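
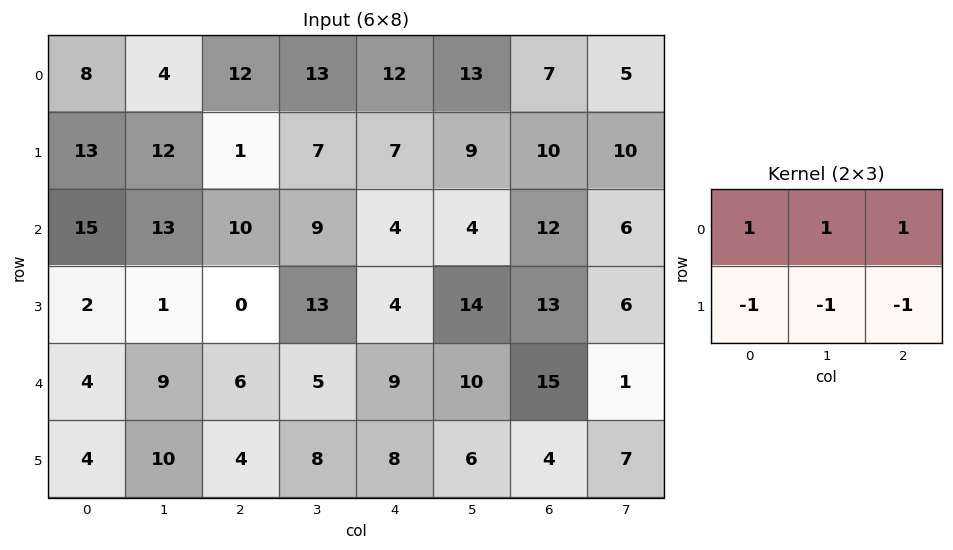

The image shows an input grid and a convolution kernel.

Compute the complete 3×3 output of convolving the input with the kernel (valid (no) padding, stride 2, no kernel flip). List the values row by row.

-2 22 6
35 6 -11
1 0 16

Output[0,0]: The receptive field on the input at this output position is [8 4 12 / 13 12 1]. Elementwise product with the kernel and sum: 8·1 + 4·1 + 12·1 + 13·-1 + 12·-1 + 1·-1.
Output[0,1]: The receptive field on the input at this output position is [12 13 12 / 1 7 7]. Elementwise product with the kernel and sum: 12·1 + 13·1 + 12·1 + 1·-1 + 7·-1 + 7·-1.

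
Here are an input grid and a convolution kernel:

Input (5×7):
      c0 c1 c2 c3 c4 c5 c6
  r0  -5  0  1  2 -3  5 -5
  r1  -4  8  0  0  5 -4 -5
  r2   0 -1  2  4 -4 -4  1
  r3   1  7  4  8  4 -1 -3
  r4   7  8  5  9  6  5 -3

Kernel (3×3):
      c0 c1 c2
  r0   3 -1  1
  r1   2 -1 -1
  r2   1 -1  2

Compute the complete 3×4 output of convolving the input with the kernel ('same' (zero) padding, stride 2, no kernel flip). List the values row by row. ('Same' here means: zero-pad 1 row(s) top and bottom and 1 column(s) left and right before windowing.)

Output[0,0]: The receptive field on the zero-padded input at this output position is [0 0 0 / 0 -5 0 / 0 -4 8]. Elementwise product with the kernel and sum: 0·3 + 0·-1 + 0·1 + 0·2 + -5·-1 + 0·-1 + 0·1 + -4·-1 + 8·2.
Output[0,1]: The receptive field on the zero-padded input at this output position is [0 0 0 / 0 1 2 / 8 0 0]. Elementwise product with the kernel and sum: 0·3 + 0·-1 + 0·1 + 0·2 + 1·-1 + 2·-1 + 8·1 + 0·-1 + 0·2.

25 5 -11 16
26 35 9 -14
-9 27 26 13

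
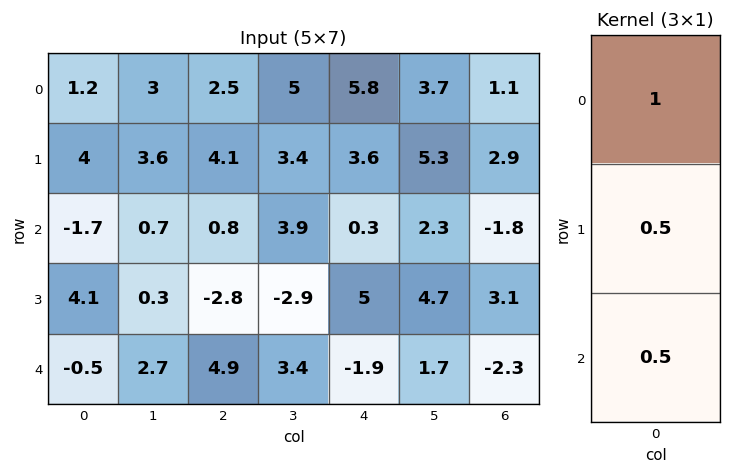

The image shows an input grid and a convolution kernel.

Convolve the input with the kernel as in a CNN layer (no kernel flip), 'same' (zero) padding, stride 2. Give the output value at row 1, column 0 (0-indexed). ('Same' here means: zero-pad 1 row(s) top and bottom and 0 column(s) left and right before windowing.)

5.2

The receptive field on the zero-padded input at this output position is [4 / -1.7 / 4.1]. Elementwise product with the kernel and sum: 4·1 + -1.7·0.5 + 4.1·0.5.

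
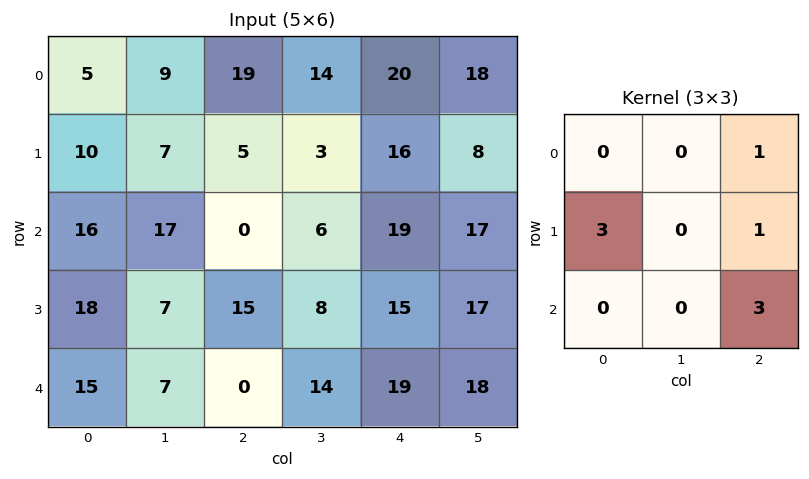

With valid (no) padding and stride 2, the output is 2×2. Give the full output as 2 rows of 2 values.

54 108
69 136

Output[0,0]: The receptive field on the input at this output position is [5 9 19 / 10 7 5 / 16 17 0]. Elementwise product with the kernel and sum: 19·1 + 10·3 + 5·1 + 0·3.
Output[0,1]: The receptive field on the input at this output position is [19 14 20 / 5 3 16 / 0 6 19]. Elementwise product with the kernel and sum: 20·1 + 5·3 + 16·1 + 19·3.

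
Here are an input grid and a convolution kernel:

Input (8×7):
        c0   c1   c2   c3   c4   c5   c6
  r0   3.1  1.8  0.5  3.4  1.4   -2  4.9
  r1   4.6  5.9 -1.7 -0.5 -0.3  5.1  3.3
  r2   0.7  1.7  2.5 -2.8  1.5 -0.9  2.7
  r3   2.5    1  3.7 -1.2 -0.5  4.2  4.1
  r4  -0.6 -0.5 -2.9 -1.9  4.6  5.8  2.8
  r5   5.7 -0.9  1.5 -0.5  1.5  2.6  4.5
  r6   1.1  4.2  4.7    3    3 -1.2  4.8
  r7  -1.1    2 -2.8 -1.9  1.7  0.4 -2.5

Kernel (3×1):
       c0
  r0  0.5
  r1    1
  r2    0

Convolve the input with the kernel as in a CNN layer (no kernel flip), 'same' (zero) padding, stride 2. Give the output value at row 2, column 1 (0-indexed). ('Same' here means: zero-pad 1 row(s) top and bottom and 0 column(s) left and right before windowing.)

The receptive field on the zero-padded input at this output position is [3.7 / -2.9 / 1.5]. Elementwise product with the kernel and sum: 3.7·0.5 + -2.9·1.

-1.05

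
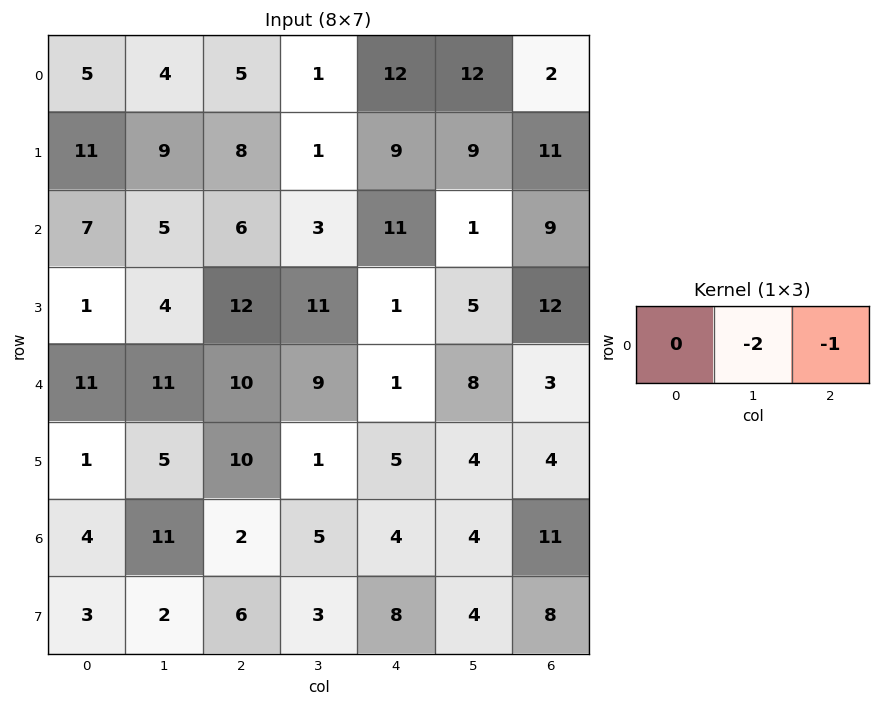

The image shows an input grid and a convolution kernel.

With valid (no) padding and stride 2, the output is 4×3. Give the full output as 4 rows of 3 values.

-13 -14 -26
-16 -17 -11
-32 -19 -19
-24 -14 -19

Output[0,0]: The receptive field on the input at this output position is [5 4 5]. Elementwise product with the kernel and sum: 4·-2 + 5·-1.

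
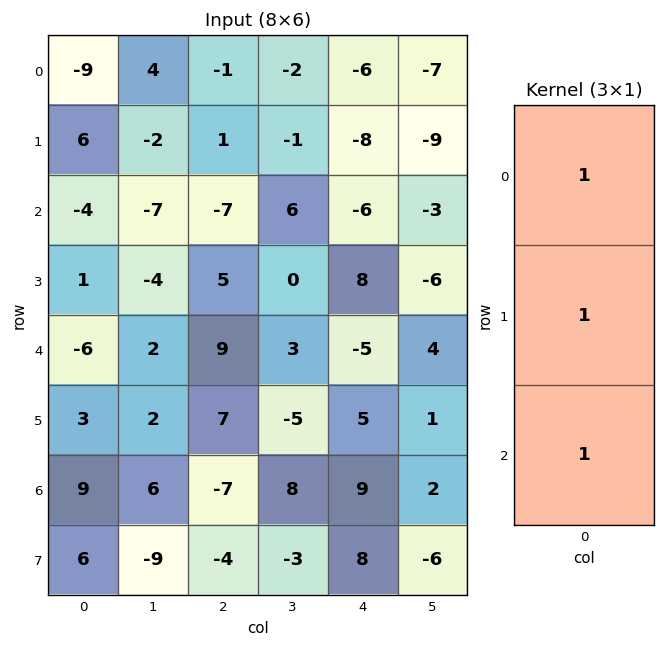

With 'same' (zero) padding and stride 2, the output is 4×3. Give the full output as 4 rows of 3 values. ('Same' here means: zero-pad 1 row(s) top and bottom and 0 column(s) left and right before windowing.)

-3 0 -14
3 -1 -6
-2 21 8
18 -4 22

Output[0,0]: The receptive field on the zero-padded input at this output position is [0 / -9 / 6]. Elementwise product with the kernel and sum: 0·1 + -9·1 + 6·1.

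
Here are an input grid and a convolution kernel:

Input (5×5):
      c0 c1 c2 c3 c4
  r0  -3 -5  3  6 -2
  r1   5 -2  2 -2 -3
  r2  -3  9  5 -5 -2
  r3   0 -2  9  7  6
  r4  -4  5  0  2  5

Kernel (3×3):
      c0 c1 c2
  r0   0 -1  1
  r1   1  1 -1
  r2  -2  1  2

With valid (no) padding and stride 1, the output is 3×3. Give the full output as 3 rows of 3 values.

34 -18 -24
21 42 2
-2 -16 25

Output[0,0]: The receptive field on the input at this output position is [-3 -5 3 / 5 -2 2 / -3 9 5]. Elementwise product with the kernel and sum: -5·-1 + 3·1 + 5·1 + -2·1 + 2·-1 + -3·-2 + 9·1 + 5·2.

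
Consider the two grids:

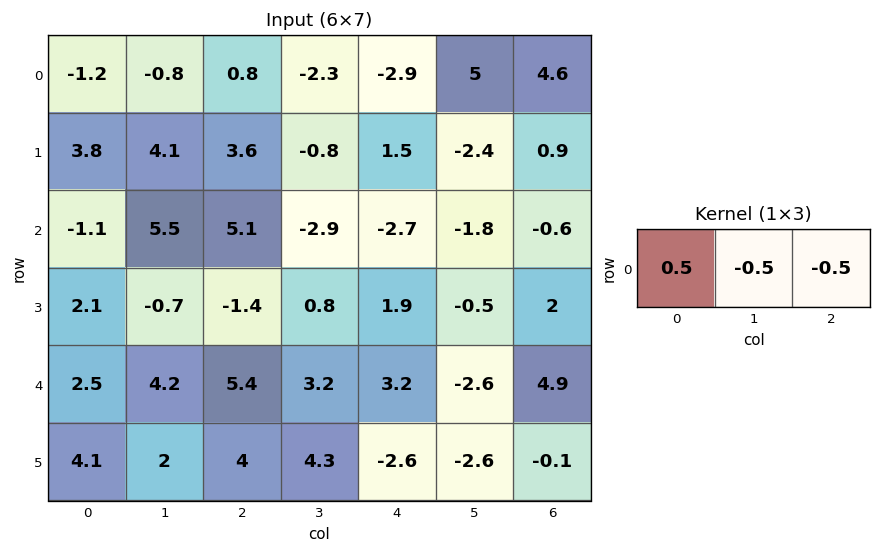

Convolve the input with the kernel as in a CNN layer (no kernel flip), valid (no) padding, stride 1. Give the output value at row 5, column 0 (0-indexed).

The receptive field on the input at this output position is [4.1 2 4]. Elementwise product with the kernel and sum: 4.1·0.5 + 2·-0.5 + 4·-0.5.

-0.95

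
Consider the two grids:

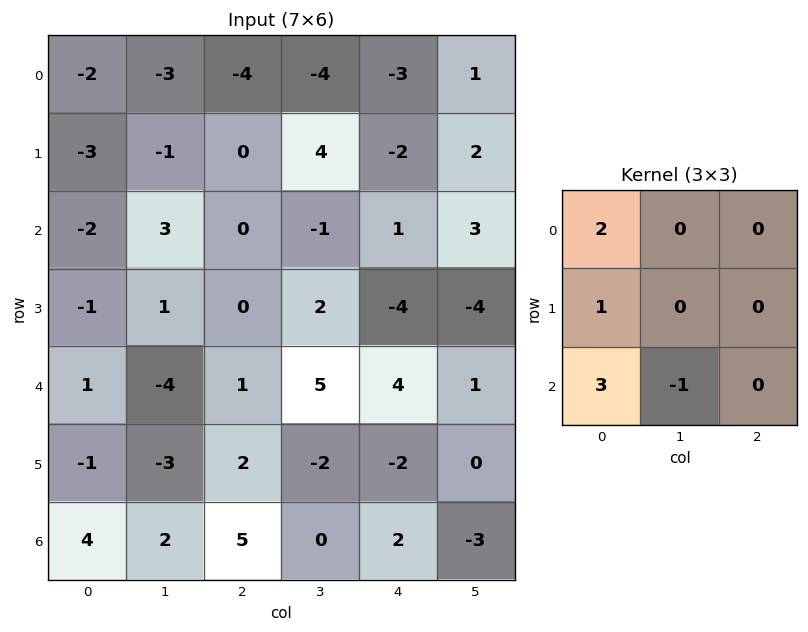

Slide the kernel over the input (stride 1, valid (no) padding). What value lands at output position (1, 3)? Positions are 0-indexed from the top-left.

The receptive field on the input at this output position is [4 -2 2 / -1 1 3 / 2 -4 -4]. Elementwise product with the kernel and sum: 4·2 + -1·1 + 2·3 + -4·-1.

17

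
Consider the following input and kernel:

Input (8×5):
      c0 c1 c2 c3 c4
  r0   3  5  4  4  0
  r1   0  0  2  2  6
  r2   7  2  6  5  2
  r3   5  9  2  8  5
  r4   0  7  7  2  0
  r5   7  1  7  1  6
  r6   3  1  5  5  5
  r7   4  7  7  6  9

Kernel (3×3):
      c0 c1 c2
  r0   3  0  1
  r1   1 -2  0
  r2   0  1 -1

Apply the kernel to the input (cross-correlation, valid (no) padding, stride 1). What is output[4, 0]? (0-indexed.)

8

The receptive field on the input at this output position is [0 7 7 / 7 1 7 / 3 1 5]. Elementwise product with the kernel and sum: 0·3 + 7·1 + 7·1 + 1·-2 + 1·1 + 5·-1.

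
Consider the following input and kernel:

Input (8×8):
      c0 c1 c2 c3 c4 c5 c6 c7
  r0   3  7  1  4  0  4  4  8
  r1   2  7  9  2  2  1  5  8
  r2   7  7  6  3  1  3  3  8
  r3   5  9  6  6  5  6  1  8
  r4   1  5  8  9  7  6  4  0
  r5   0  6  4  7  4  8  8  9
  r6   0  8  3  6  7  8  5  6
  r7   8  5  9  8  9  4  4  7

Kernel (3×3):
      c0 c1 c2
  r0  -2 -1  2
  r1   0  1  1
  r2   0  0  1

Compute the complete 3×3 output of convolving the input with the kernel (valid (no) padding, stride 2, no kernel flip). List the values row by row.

Output[0,0]: The receptive field on the input at this output position is [3 7 1 / 2 7 9 / 7 7 6]. Elementwise product with the kernel and sum: 3·-2 + 7·-1 + 1·2 + 7·1 + 9·1 + 6·1.

11 -1 13
14 5 12
22 7 9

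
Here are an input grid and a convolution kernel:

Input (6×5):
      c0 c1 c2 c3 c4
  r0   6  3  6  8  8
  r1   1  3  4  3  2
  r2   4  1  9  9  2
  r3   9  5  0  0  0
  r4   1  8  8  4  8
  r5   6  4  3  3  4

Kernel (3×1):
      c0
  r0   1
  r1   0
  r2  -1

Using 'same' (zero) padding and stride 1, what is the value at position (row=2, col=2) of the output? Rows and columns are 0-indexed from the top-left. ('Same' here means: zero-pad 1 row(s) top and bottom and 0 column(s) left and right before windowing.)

The receptive field on the zero-padded input at this output position is [4 / 9 / 0]. Elementwise product with the kernel and sum: 4·1 + 0·-1.

4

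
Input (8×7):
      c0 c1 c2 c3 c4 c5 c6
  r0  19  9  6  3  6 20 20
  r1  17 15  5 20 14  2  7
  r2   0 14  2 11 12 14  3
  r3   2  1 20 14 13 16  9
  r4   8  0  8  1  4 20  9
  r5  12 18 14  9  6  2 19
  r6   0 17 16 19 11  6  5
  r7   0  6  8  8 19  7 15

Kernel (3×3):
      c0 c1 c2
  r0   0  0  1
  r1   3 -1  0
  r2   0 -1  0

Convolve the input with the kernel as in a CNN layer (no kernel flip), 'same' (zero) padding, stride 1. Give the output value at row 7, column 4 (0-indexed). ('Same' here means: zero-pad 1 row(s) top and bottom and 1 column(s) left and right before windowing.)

The receptive field on the zero-padded input at this output position is [19 11 6 / 8 19 7 / 0 0 0]. Elementwise product with the kernel and sum: 6·1 + 8·3 + 19·-1 + 0·-1.

11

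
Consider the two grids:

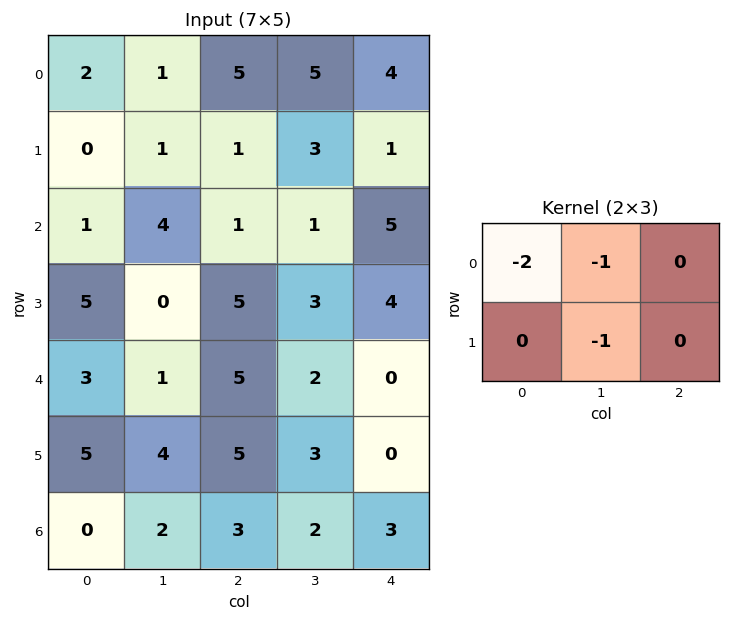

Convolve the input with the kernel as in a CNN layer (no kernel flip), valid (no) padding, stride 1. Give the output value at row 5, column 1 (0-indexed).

The receptive field on the input at this output position is [4 5 3 / 2 3 2]. Elementwise product with the kernel and sum: 4·-2 + 5·-1 + 3·-1.

-16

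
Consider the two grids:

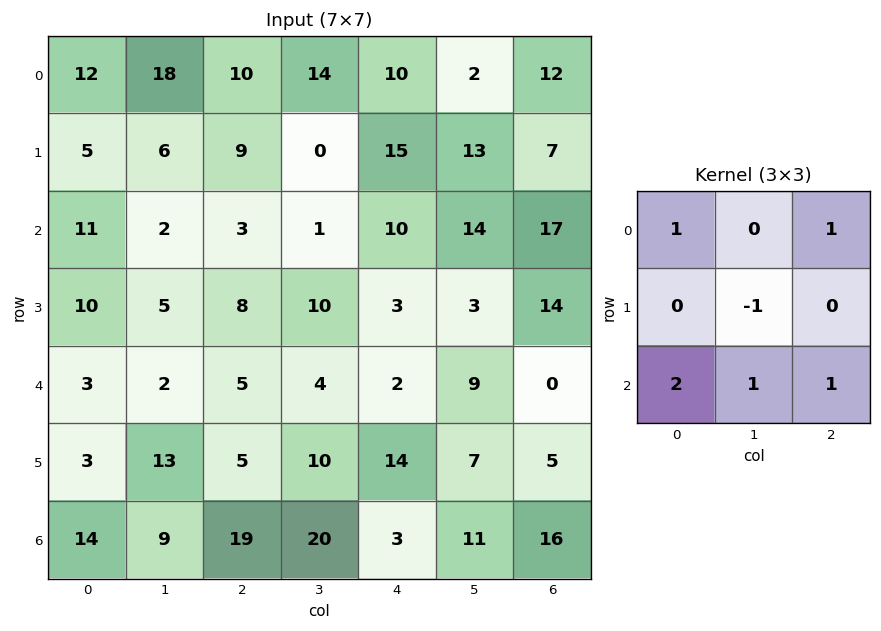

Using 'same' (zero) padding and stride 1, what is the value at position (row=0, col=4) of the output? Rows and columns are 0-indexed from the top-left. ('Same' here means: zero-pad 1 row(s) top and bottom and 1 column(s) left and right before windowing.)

18

The receptive field on the zero-padded input at this output position is [0 0 0 / 14 10 2 / 0 15 13]. Elementwise product with the kernel and sum: 0·1 + 0·1 + 10·-1 + 0·2 + 15·1 + 13·1.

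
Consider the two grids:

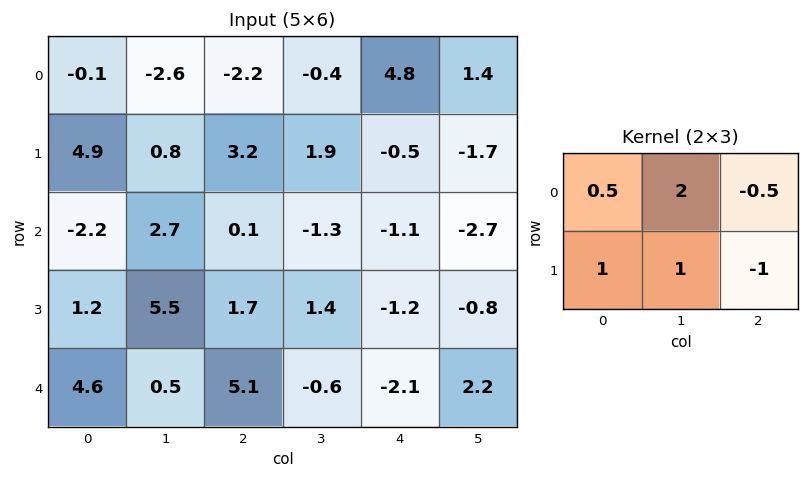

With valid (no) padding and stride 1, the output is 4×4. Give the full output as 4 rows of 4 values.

-1.65 -3.4 1.3 11.8
2.85 9.95 5.55 1.1
9.25 8 2.3 -0.5
10.75 11.65 10.85 -6.2

Output[0,0]: The receptive field on the input at this output position is [-0.1 -2.6 -2.2 / 4.9 0.8 3.2]. Elementwise product with the kernel and sum: -0.1·0.5 + -2.6·2 + -2.2·-0.5 + 4.9·1 + 0.8·1 + 3.2·-1.
Output[0,1]: The receptive field on the input at this output position is [-2.6 -2.2 -0.4 / 0.8 3.2 1.9]. Elementwise product with the kernel and sum: -2.6·0.5 + -2.2·2 + -0.4·-0.5 + 0.8·1 + 3.2·1 + 1.9·-1.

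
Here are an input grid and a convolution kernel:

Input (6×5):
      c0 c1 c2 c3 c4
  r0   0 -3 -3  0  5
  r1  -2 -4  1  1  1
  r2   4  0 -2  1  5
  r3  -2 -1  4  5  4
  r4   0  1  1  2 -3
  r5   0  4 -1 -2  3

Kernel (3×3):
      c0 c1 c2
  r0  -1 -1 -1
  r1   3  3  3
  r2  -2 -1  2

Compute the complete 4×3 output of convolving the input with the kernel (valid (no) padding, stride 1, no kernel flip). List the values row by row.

Output[0,0]: The receptive field on the input at this output position is [0 -3 -3 / -2 -4 1 / 4 0 -2]. Elementwise product with the kernel and sum: 0·-1 + -3·-1 + -3·-1 + -2·3 + -4·3 + 1·3 + 4·-2 + 0·-1 + -2·2.
Output[0,1]: The receptive field on the input at this output position is [-3 -3 0 / -4 1 1 / 0 -2 1]. Elementwise product with the kernel and sum: -3·-1 + -3·-1 + 0·-1 + -4·3 + 1·3 + 1·3 + 0·-2 + -2·-1 + 1·2.

-21 4 20
24 7 4
2 26 25
-1 -7 -3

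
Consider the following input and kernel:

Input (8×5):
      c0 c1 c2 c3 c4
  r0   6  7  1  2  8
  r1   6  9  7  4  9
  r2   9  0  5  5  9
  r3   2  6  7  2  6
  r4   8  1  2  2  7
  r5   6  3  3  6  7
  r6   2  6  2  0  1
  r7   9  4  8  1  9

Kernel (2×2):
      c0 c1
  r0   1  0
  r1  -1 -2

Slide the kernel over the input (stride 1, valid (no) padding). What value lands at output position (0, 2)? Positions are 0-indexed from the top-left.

The receptive field on the input at this output position is [1 2 / 7 4]. Elementwise product with the kernel and sum: 1·1 + 7·-1 + 4·-2.

-14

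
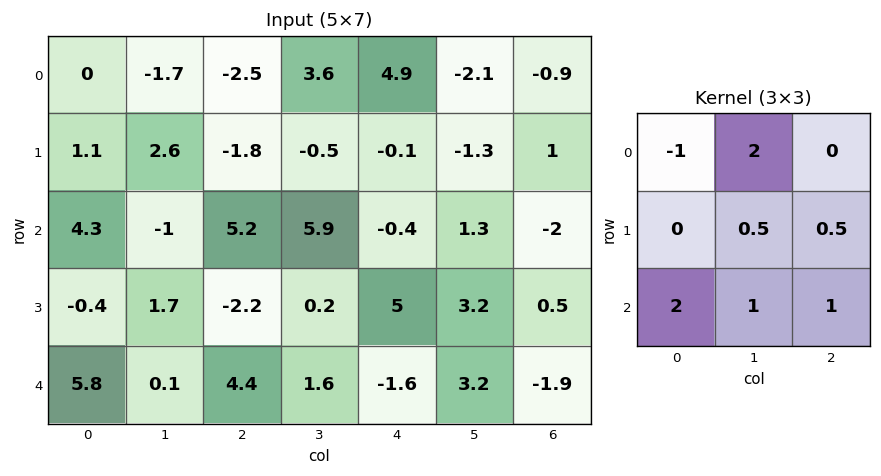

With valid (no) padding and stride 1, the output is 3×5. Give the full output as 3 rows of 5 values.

Output[0,0]: The receptive field on the input at this output position is [0 -1.7 -2.5 / 1.1 2.6 -1.8 / 4.3 -1 5.2]. Elementwise product with the kernel and sum: 0·-1 + -1.7·2 + 2.6·0.5 + -1.8·0.5 + 4.3·2 + -1·1 + 5.2·1.
Output[0,1]: The receptive field on the input at this output position is [-1.7 -2.5 3.6 / 2.6 -1.8 -0.5 / -1 5.2 5.9]. Elementwise product with the kernel and sum: -1.7·-1 + -2.5·2 + -1.8·0.5 + -0.5·0.5 + -1·2 + 5.2·1 + 5.9·1.

9.8 4.65 25.3 18.2 -10.75
4.9 0.75 4.35 9.35 10.85
9.55 16.6 18 2.2 2.95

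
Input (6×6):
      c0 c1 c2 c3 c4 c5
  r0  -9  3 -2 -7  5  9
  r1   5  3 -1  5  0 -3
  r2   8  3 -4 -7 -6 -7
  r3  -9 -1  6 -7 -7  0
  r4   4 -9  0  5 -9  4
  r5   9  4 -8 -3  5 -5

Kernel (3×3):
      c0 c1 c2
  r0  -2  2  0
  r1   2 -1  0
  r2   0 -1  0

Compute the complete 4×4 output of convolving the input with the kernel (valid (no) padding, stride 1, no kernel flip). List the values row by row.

Output[0,0]: The receptive field on the input at this output position is [-9 3 -2 / 5 3 -1 / 8 3 -4]. Elementwise product with the kernel and sum: -9·-2 + 3·2 + 5·2 + 3·-1 + 3·-1.

28 1 -10 40
10 -4 18 -11
-18 -22 8 4
29 4 -28 14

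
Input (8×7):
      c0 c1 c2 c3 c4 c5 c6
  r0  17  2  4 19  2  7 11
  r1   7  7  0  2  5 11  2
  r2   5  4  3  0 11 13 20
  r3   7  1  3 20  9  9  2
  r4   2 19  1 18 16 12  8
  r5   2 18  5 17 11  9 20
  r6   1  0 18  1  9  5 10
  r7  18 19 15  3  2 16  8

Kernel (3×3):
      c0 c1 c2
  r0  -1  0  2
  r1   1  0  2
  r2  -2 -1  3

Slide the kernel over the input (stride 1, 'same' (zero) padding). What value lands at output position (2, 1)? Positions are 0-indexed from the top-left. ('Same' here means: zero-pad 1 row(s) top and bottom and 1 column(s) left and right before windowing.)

The receptive field on the zero-padded input at this output position is [7 7 0 / 5 4 3 / 7 1 3]. Elementwise product with the kernel and sum: 7·-1 + 0·2 + 5·1 + 3·2 + 7·-2 + 1·-1 + 3·3.

-2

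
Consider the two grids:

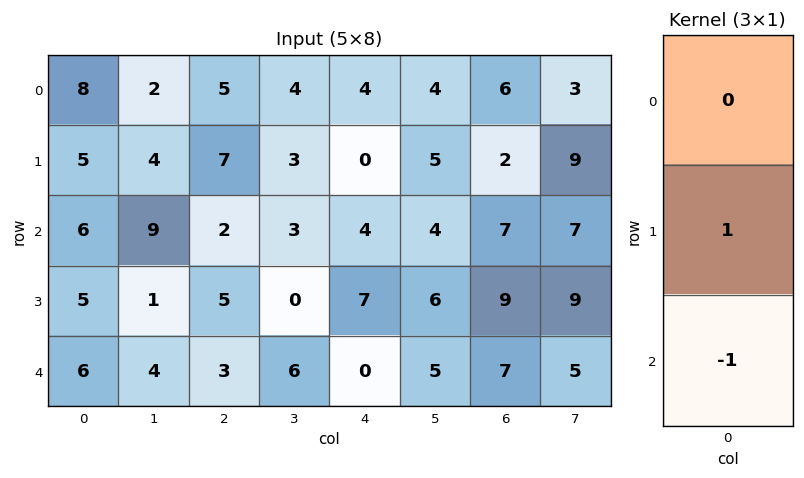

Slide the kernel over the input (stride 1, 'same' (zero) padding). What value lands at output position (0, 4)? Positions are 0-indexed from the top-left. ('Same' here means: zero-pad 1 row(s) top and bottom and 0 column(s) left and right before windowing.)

4

The receptive field on the zero-padded input at this output position is [0 / 4 / 0]. Elementwise product with the kernel and sum: 4·1 + 0·-1.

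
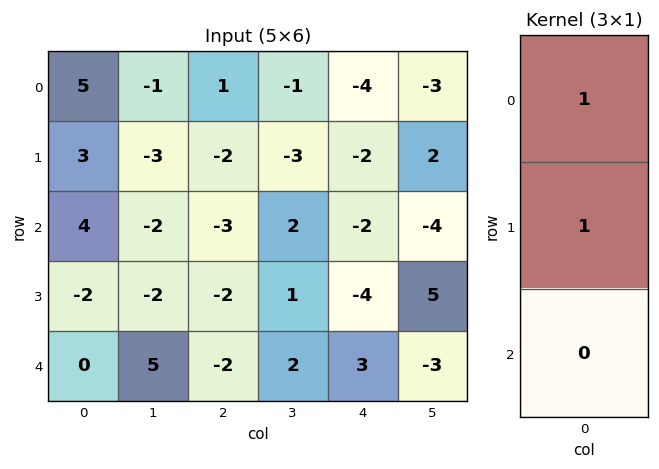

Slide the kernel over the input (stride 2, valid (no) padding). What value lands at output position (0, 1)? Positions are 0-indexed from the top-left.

The receptive field on the input at this output position is [1 / -2 / -3]. Elementwise product with the kernel and sum: 1·1 + -2·1.

-1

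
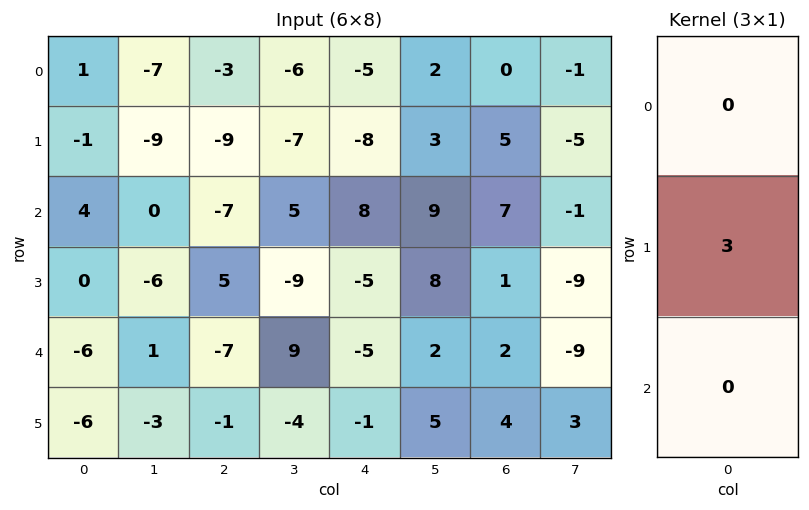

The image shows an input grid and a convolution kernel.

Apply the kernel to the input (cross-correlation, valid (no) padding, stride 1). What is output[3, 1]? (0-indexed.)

The receptive field on the input at this output position is [-6 / 1 / -3]. Elementwise product with the kernel and sum: 1·3.

3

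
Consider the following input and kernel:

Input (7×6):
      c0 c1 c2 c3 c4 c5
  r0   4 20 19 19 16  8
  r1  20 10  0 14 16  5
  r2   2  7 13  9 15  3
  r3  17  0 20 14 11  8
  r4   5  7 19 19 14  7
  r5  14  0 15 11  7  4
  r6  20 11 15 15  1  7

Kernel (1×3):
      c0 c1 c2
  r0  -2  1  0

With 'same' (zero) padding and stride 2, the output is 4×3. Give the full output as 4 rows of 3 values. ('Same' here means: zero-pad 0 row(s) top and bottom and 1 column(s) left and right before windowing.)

Output[0,0]: The receptive field on the zero-padded input at this output position is [0 4 20]. Elementwise product with the kernel and sum: 0·-2 + 4·1.

4 -21 -22
2 -1 -3
5 5 -24
20 -7 -29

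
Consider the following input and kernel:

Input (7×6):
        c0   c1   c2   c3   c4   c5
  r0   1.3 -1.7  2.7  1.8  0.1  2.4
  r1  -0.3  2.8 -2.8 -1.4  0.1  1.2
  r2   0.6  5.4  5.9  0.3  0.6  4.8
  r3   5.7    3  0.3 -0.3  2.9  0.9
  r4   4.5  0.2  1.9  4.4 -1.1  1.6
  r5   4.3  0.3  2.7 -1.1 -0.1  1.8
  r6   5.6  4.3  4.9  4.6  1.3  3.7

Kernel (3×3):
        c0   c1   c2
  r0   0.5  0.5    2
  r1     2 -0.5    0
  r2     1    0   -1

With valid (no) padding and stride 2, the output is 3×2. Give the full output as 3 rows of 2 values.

-2.1 2.85
27.3 8.05
15.3 10.5

Output[0,0]: The receptive field on the input at this output position is [1.3 -1.7 2.7 / -0.3 2.8 -2.8 / 0.6 5.4 5.9]. Elementwise product with the kernel and sum: 1.3·0.5 + -1.7·0.5 + 2.7·2 + -0.3·2 + 2.8·-0.5 + 0.6·1 + 5.9·-1.
Output[0,1]: The receptive field on the input at this output position is [2.7 1.8 0.1 / -2.8 -1.4 0.1 / 5.9 0.3 0.6]. Elementwise product with the kernel and sum: 2.7·0.5 + 1.8·0.5 + 0.1·2 + -2.8·2 + -1.4·-0.5 + 5.9·1 + 0.6·-1.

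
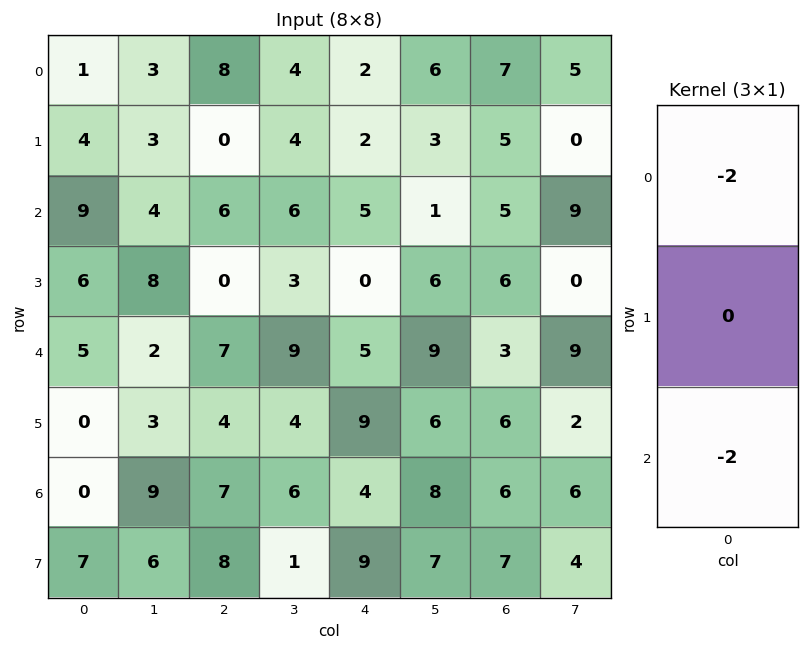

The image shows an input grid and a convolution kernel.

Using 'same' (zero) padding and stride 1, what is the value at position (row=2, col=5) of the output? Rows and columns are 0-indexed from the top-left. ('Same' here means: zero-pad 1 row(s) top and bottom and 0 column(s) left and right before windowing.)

-18

The receptive field on the zero-padded input at this output position is [3 / 1 / 6]. Elementwise product with the kernel and sum: 3·-2 + 6·-2.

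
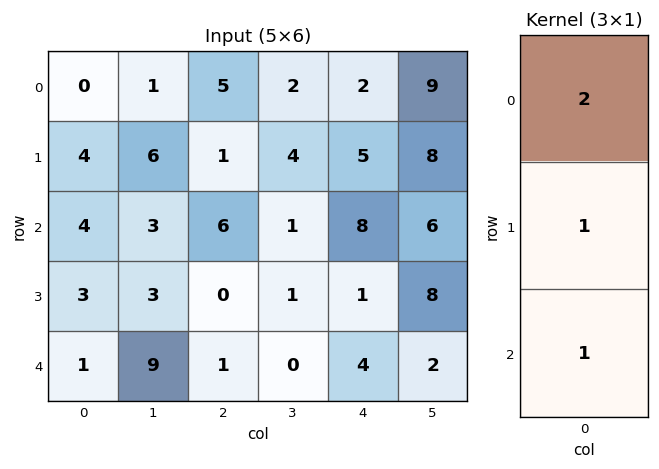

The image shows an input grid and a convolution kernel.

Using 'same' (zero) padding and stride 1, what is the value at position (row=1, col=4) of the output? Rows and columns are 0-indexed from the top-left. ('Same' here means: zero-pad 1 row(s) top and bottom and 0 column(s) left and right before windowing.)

17

The receptive field on the zero-padded input at this output position is [2 / 5 / 8]. Elementwise product with the kernel and sum: 2·2 + 5·1 + 8·1.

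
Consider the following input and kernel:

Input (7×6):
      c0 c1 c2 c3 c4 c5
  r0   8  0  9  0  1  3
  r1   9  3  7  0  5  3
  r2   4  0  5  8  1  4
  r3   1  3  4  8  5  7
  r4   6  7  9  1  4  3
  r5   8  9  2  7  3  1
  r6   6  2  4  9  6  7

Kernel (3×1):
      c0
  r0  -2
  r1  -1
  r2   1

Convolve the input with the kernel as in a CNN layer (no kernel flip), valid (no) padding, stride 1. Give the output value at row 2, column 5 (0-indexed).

The receptive field on the input at this output position is [4 / 7 / 3]. Elementwise product with the kernel and sum: 4·-2 + 7·-1 + 3·1.

-12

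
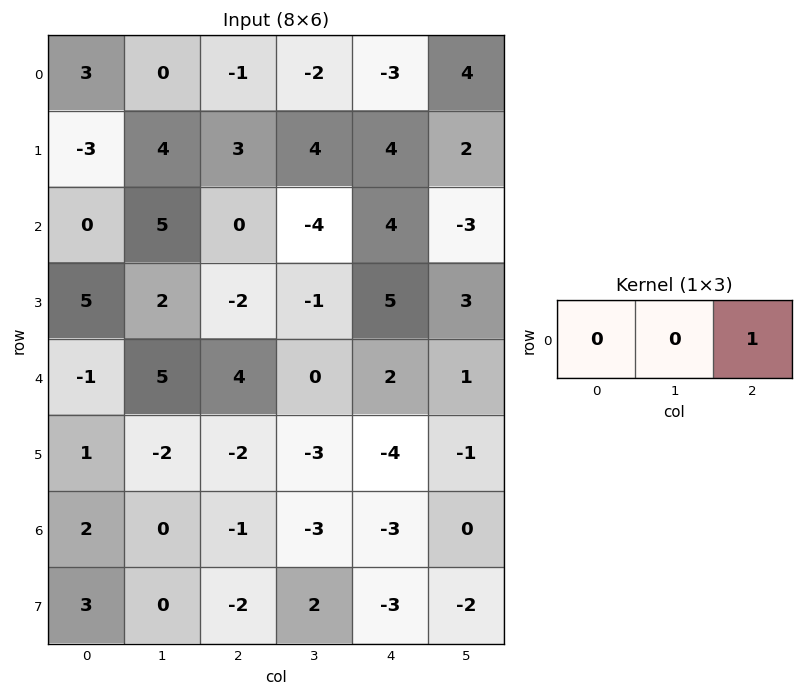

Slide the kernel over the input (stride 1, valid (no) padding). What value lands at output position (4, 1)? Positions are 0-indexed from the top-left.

The receptive field on the input at this output position is [5 4 0]. Elementwise product with the kernel and sum: 0·1.

0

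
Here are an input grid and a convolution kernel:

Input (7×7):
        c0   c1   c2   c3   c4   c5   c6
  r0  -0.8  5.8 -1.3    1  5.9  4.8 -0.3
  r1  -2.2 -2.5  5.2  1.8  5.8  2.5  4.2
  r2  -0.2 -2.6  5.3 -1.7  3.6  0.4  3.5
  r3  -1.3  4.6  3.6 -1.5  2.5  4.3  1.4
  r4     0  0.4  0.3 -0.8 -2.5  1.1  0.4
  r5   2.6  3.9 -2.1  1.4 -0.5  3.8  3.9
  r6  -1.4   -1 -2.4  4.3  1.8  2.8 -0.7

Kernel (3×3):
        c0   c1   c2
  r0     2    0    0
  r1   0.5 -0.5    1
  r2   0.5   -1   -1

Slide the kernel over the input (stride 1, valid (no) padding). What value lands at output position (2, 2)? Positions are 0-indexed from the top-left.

19.1

The receptive field on the input at this output position is [5.3 -1.7 3.6 / 3.6 -1.5 2.5 / 0.3 -0.8 -2.5]. Elementwise product with the kernel and sum: 5.3·2 + 3.6·0.5 + -1.5·-0.5 + 2.5·1 + 0.3·0.5 + -0.8·-1 + -2.5·-1.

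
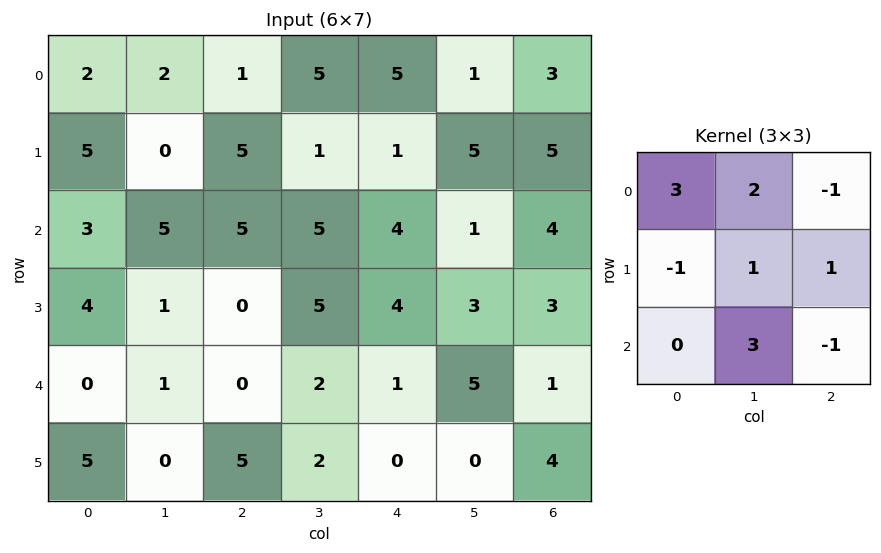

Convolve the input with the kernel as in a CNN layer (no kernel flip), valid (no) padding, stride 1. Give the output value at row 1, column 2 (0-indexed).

31

The receptive field on the input at this output position is [5 1 1 / 5 5 4 / 0 5 4]. Elementwise product with the kernel and sum: 5·3 + 1·2 + 1·-1 + 5·-1 + 5·1 + 4·1 + 5·3 + 4·-1.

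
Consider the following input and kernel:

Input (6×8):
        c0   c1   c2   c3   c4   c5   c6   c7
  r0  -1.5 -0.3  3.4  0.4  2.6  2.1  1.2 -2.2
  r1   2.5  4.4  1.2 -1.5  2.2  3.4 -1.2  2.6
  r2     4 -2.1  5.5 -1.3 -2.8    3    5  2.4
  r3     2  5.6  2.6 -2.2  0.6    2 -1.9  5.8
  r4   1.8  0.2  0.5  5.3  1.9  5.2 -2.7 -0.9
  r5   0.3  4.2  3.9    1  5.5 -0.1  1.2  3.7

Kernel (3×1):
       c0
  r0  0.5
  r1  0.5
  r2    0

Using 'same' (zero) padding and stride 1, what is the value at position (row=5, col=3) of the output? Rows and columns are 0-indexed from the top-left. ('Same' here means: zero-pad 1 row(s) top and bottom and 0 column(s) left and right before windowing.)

The receptive field on the zero-padded input at this output position is [5.3 / 1 / 0]. Elementwise product with the kernel and sum: 5.3·0.5 + 1·0.5.

3.15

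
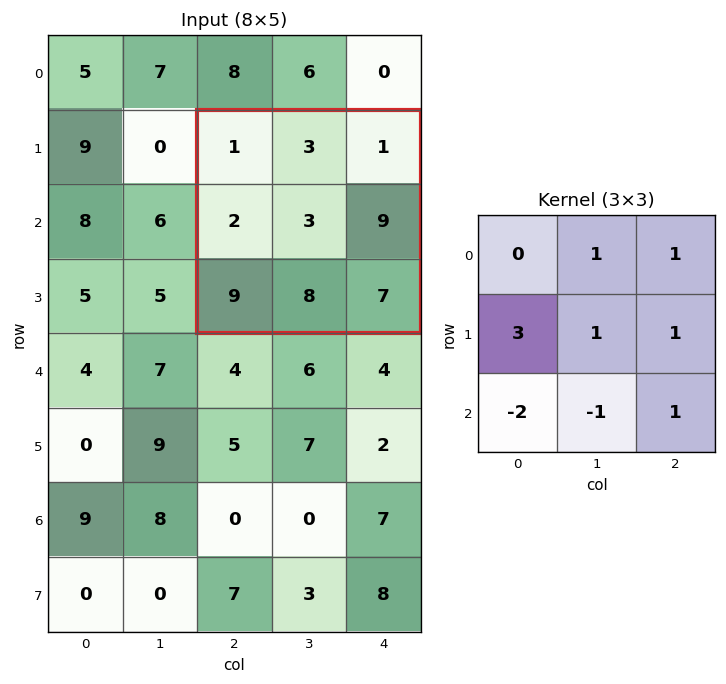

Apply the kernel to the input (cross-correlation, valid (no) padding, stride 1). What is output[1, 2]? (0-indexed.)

The receptive field on the input at this output position is [1 3 1 / 2 3 9 / 9 8 7]. Elementwise product with the kernel and sum: 3·1 + 1·1 + 2·3 + 3·1 + 9·1 + 9·-2 + 8·-1 + 7·1.

3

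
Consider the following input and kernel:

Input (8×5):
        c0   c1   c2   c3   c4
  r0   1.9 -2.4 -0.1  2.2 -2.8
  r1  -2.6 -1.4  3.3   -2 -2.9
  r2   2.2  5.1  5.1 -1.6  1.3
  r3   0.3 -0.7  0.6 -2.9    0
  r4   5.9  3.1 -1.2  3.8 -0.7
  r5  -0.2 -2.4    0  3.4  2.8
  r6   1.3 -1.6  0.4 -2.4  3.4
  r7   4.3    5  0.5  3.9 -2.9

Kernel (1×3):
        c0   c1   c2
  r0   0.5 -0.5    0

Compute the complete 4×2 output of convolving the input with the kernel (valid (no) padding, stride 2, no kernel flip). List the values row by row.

Output[0,0]: The receptive field on the input at this output position is [1.9 -2.4 -0.1]. Elementwise product with the kernel and sum: 1.9·0.5 + -2.4·-0.5.
Output[0,1]: The receptive field on the input at this output position is [-0.1 2.2 -2.8]. Elementwise product with the kernel and sum: -0.1·0.5 + 2.2·-0.5.

2.15 -1.15
-1.45 3.35
1.4 -2.5
1.45 1.4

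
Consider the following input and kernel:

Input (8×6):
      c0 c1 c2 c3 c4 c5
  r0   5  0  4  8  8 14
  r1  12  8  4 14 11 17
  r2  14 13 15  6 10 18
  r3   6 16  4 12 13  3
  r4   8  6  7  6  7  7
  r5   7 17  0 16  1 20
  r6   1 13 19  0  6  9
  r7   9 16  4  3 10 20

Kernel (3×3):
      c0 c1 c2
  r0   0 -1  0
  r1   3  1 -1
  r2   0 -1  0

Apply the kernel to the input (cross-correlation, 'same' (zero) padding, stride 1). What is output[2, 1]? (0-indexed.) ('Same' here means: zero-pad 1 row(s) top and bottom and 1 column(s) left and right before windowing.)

16

The receptive field on the zero-padded input at this output position is [12 8 4 / 14 13 15 / 6 16 4]. Elementwise product with the kernel and sum: 8·-1 + 14·3 + 13·1 + 15·-1 + 16·-1.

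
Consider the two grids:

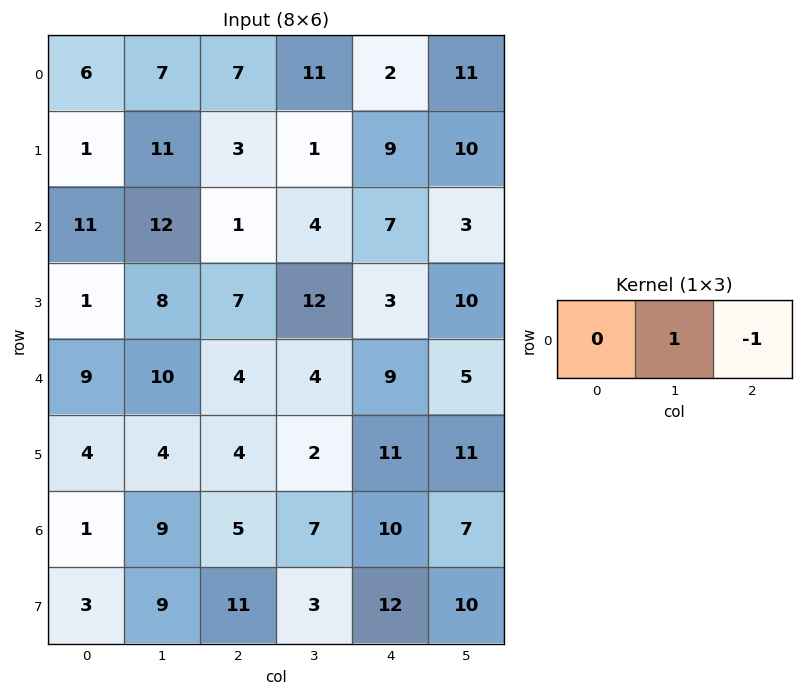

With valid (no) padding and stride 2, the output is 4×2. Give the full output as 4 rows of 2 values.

0 9
11 -3
6 -5
4 -3

Output[0,0]: The receptive field on the input at this output position is [6 7 7]. Elementwise product with the kernel and sum: 7·1 + 7·-1.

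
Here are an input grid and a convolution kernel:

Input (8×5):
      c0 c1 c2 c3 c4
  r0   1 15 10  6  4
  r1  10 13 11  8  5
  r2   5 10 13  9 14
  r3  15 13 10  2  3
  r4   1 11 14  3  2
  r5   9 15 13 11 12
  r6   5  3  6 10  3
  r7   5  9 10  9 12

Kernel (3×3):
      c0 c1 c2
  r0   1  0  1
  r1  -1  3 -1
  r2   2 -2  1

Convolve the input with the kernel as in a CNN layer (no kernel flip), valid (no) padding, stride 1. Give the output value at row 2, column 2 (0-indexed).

The receptive field on the input at this output position is [13 9 14 / 10 2 3 / 14 3 2]. Elementwise product with the kernel and sum: 13·1 + 14·1 + 10·-1 + 2·3 + 3·-1 + 14·2 + 3·-2 + 2·1.

44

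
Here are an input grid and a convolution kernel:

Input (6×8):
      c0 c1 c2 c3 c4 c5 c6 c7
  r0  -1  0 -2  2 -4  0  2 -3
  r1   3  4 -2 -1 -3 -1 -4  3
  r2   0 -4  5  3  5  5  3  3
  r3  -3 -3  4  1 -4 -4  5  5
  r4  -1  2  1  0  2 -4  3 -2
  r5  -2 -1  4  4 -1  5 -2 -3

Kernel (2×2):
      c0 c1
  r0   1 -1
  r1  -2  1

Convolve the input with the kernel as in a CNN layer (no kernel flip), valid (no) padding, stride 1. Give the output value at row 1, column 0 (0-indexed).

-5

The receptive field on the input at this output position is [3 4 / 0 -4]. Elementwise product with the kernel and sum: 3·1 + 4·-1 + 0·-2 + -4·1.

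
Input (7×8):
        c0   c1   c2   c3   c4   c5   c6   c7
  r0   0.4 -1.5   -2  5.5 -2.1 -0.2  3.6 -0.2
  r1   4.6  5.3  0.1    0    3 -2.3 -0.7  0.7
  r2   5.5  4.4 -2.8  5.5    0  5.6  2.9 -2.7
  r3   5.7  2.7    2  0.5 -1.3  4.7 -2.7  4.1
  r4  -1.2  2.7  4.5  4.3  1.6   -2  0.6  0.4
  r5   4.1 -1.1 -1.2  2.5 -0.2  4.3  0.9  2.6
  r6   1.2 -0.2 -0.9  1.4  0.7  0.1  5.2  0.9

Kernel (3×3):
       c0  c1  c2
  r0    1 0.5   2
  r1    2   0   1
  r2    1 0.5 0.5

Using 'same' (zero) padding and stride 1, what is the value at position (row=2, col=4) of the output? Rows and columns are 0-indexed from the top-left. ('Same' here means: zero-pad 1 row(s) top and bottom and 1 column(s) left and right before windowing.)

The receptive field on the zero-padded input at this output position is [0 3 -2.3 / 5.5 0 5.6 / 0.5 -1.3 4.7]. Elementwise product with the kernel and sum: 0·1 + 3·0.5 + -2.3·2 + 5.5·2 + 5.6·1 + 0.5·1 + -1.3·0.5 + 4.7·0.5.

15.7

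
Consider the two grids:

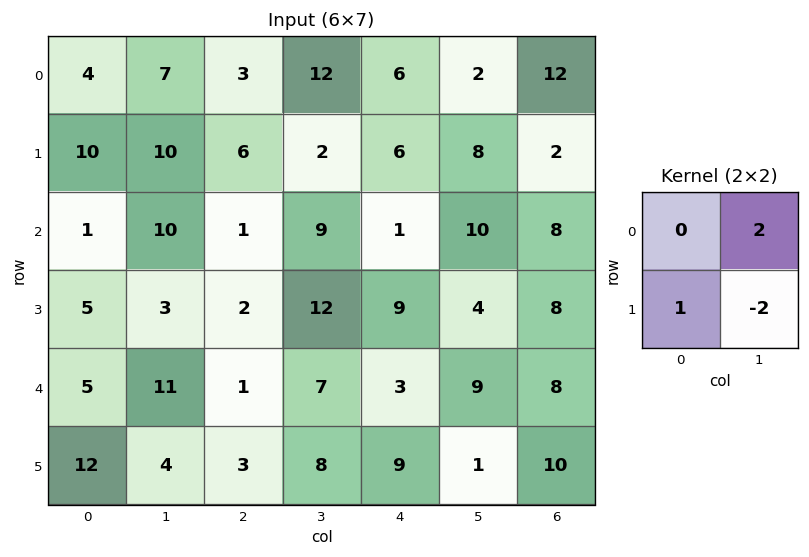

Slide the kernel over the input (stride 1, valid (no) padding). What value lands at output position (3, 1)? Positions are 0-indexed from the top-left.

The receptive field on the input at this output position is [3 2 / 11 1]. Elementwise product with the kernel and sum: 2·2 + 11·1 + 1·-2.

13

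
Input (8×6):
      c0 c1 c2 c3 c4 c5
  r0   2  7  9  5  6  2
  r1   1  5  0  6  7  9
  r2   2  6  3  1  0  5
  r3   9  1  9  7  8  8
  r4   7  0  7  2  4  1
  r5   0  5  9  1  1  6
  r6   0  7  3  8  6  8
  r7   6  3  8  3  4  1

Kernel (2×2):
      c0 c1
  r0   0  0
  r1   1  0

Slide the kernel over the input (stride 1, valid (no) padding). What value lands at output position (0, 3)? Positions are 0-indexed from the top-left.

6

The receptive field on the input at this output position is [5 6 / 6 7]. Elementwise product with the kernel and sum: 6·1.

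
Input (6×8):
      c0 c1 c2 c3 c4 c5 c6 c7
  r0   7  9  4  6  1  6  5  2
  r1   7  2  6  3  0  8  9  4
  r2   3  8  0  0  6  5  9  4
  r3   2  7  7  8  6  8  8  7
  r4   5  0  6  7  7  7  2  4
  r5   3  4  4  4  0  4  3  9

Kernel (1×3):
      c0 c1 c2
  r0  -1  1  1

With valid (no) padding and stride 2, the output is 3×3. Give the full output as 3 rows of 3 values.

6 3 10
5 6 8
1 8 2

Output[0,0]: The receptive field on the input at this output position is [7 9 4]. Elementwise product with the kernel and sum: 7·-1 + 9·1 + 4·1.
Output[0,1]: The receptive field on the input at this output position is [4 6 1]. Elementwise product with the kernel and sum: 4·-1 + 6·1 + 1·1.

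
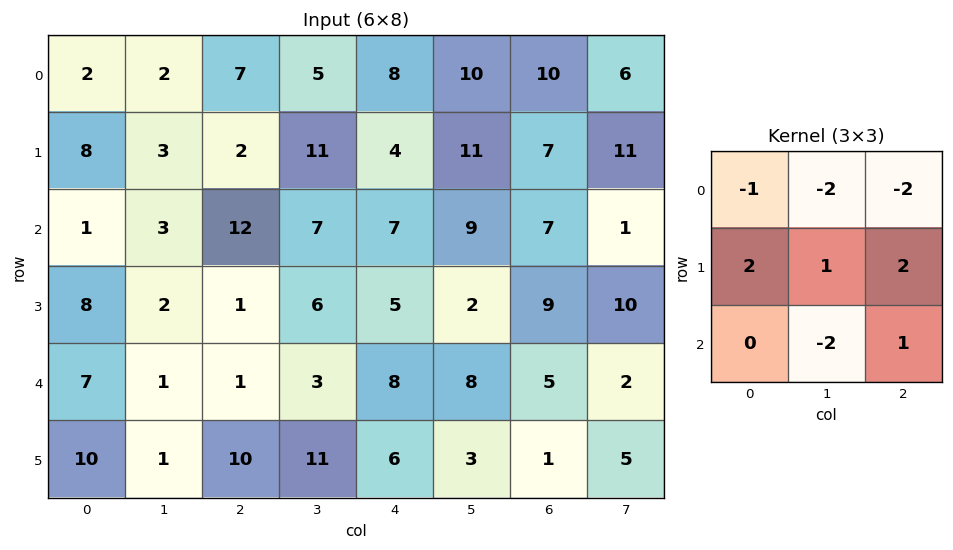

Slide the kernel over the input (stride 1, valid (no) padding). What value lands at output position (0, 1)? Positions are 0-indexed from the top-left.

The receptive field on the input at this output position is [2 7 5 / 3 2 11 / 3 12 7]. Elementwise product with the kernel and sum: 2·-1 + 7·-2 + 5·-2 + 3·2 + 2·1 + 11·2 + 12·-2 + 7·1.

-13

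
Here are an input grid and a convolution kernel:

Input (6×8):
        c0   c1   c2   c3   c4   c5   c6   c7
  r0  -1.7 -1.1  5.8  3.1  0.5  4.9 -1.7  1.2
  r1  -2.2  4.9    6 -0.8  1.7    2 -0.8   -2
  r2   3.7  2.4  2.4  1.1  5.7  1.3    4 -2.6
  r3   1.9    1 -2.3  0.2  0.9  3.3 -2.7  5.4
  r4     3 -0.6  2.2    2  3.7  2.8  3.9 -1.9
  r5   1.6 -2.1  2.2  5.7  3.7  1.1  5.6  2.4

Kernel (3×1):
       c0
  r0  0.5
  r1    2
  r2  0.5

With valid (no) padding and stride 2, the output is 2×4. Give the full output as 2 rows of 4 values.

Output[0,0]: The receptive field on the input at this output position is [-1.7 / -2.2 / 3.7]. Elementwise product with the kernel and sum: -1.7·0.5 + -2.2·2 + 3.7·0.5.
Output[0,1]: The receptive field on the input at this output position is [5.8 / 6 / 2.4]. Elementwise product with the kernel and sum: 5.8·0.5 + 6·2 + 2.4·0.5.

-3.4 16.1 6.5 -0.45
7.15 -2.3 6.5 -1.45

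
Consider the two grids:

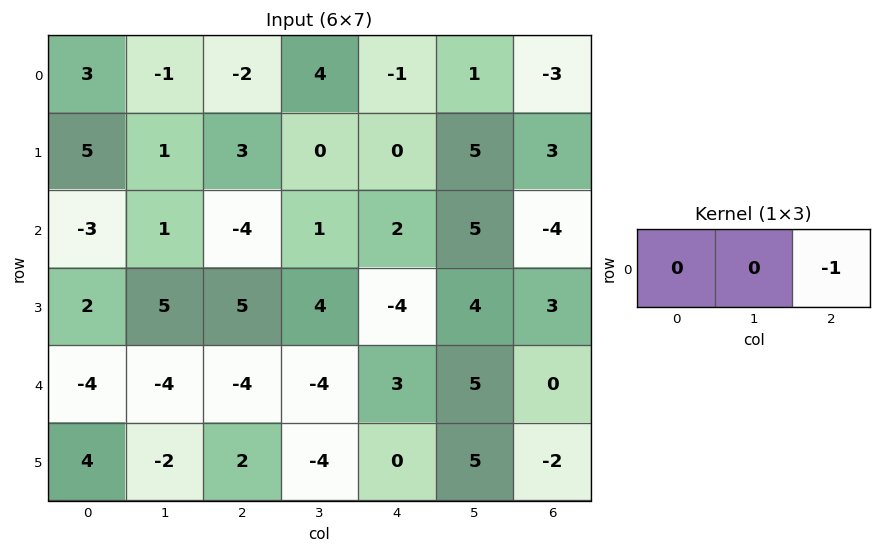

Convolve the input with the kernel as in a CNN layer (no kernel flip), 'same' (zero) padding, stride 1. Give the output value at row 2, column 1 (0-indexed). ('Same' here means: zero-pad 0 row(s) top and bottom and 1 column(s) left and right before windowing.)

4

The receptive field on the zero-padded input at this output position is [-3 1 -4]. Elementwise product with the kernel and sum: -4·-1.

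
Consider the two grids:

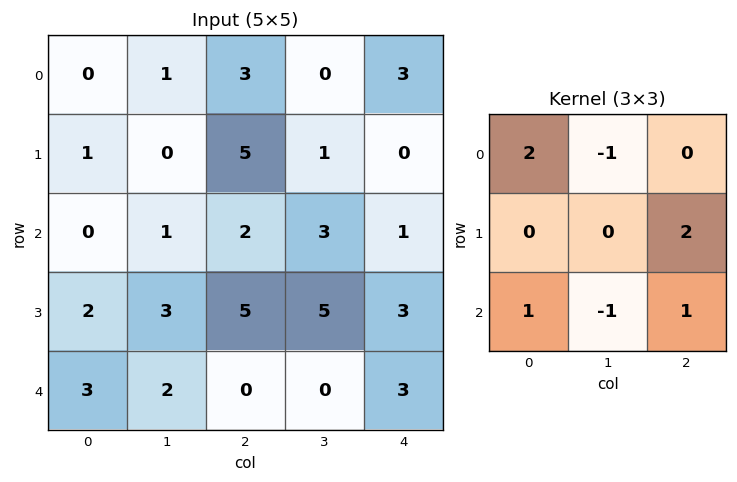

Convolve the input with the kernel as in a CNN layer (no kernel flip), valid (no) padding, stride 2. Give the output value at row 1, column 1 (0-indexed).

10

The receptive field on the input at this output position is [2 3 1 / 5 5 3 / 0 0 3]. Elementwise product with the kernel and sum: 2·2 + 3·-1 + 3·2 + 0·1 + 0·-1 + 3·1.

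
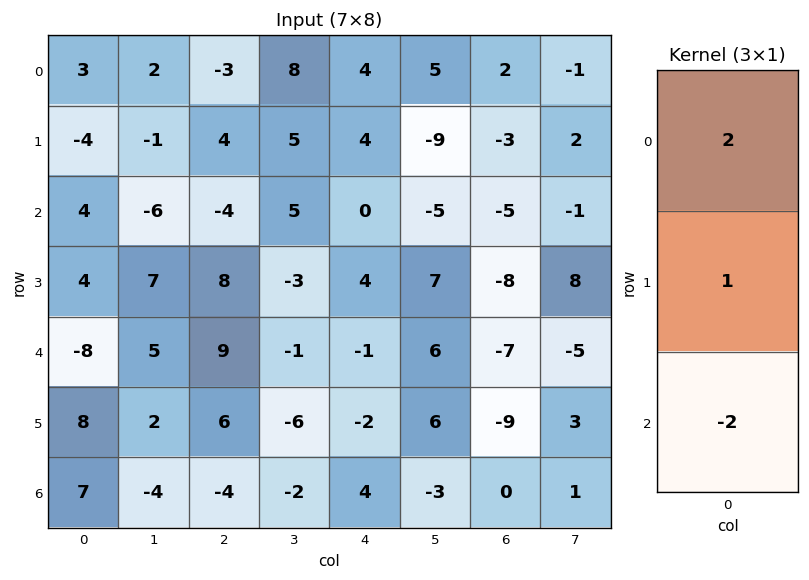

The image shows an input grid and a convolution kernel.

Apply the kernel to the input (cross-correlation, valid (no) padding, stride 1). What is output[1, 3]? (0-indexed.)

21

The receptive field on the input at this output position is [5 / 5 / -3]. Elementwise product with the kernel and sum: 5·2 + 5·1 + -3·-2.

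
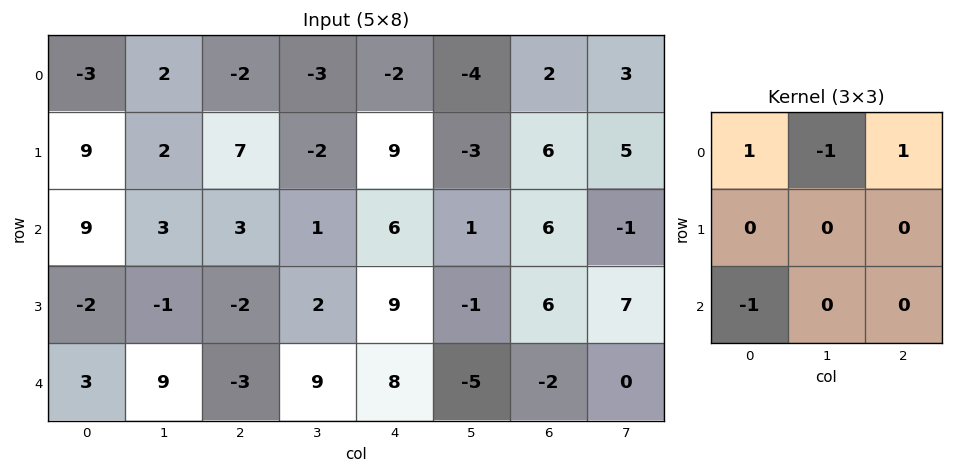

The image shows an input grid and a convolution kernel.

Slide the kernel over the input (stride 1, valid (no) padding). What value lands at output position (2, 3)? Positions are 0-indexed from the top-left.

-13

The receptive field on the input at this output position is [1 6 1 / 2 9 -1 / 9 8 -5]. Elementwise product with the kernel and sum: 1·1 + 6·-1 + 1·1 + 9·-1.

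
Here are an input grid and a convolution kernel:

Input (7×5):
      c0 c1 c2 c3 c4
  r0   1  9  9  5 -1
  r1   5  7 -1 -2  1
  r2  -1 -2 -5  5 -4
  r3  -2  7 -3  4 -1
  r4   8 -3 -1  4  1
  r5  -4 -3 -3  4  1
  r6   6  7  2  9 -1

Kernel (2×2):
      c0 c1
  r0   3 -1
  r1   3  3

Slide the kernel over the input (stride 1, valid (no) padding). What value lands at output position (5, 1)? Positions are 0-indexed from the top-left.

The receptive field on the input at this output position is [-3 -3 / 7 2]. Elementwise product with the kernel and sum: -3·3 + -3·-1 + 7·3 + 2·3.

21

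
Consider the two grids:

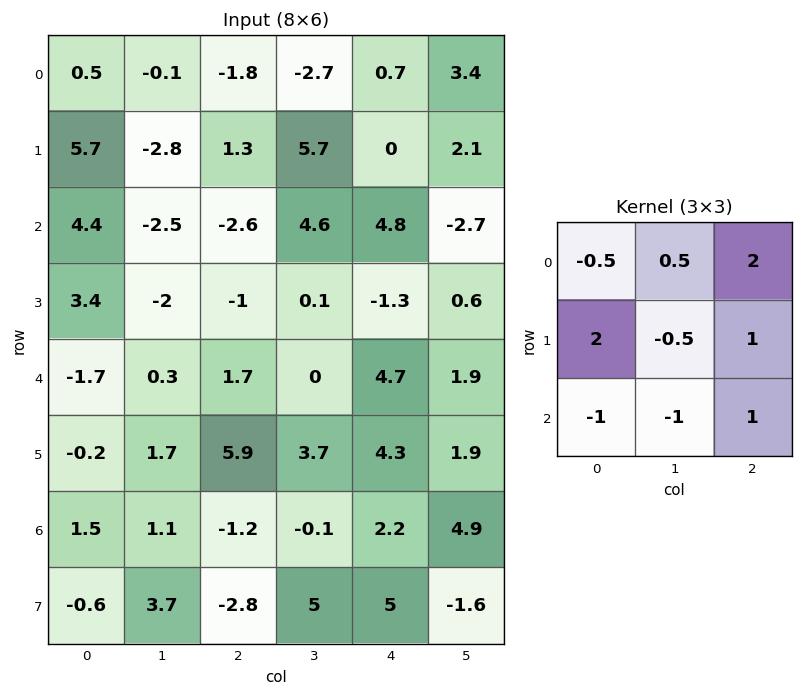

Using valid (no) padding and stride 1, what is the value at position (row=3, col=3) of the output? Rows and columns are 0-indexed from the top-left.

The receptive field on the input at this output position is [0.1 -1.3 0.6 / 0 4.7 1.9 / 3.7 4.3 1.9]. Elementwise product with the kernel and sum: 0.1·-0.5 + -1.3·0.5 + 0.6·2 + 0·2 + 4.7·-0.5 + 1.9·1 + 3.7·-1 + 4.3·-1 + 1.9·1.

-6.05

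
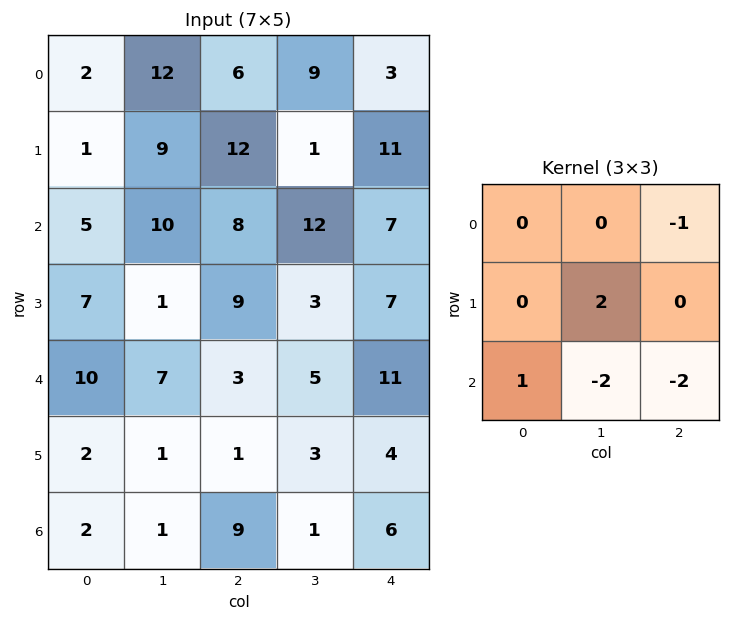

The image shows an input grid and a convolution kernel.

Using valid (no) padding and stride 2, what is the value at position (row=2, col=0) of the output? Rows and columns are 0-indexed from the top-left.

-19

The receptive field on the input at this output position is [10 7 3 / 2 1 1 / 2 1 9]. Elementwise product with the kernel and sum: 3·-1 + 1·2 + 2·1 + 1·-2 + 9·-2.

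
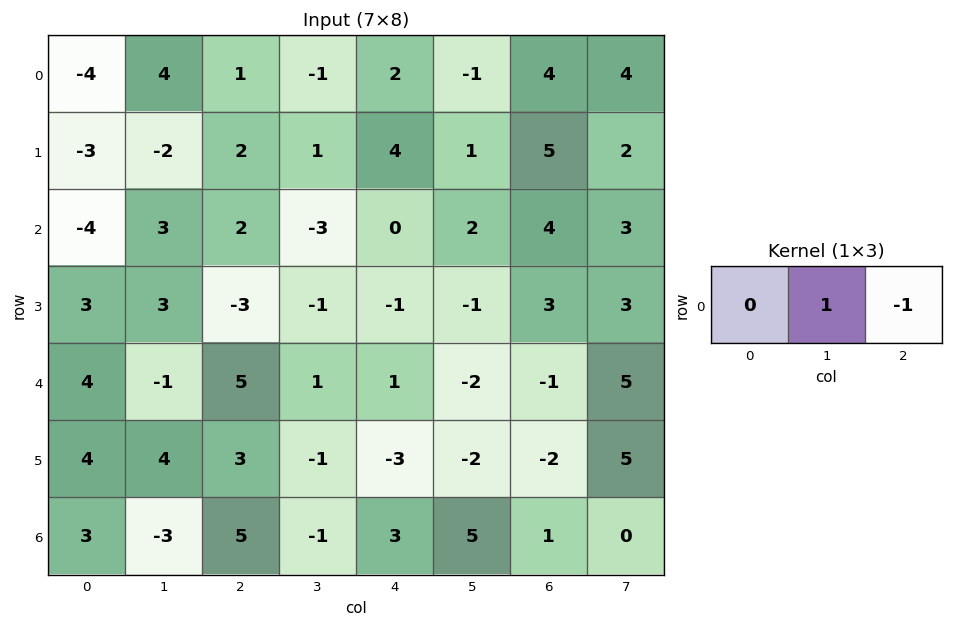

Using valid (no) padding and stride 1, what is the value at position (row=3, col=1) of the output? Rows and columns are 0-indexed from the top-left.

-2

The receptive field on the input at this output position is [3 -3 -1]. Elementwise product with the kernel and sum: -3·1 + -1·-1.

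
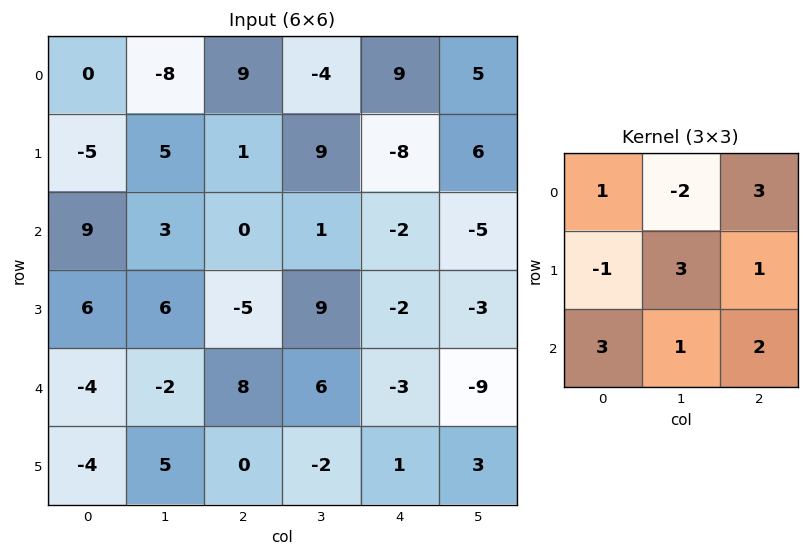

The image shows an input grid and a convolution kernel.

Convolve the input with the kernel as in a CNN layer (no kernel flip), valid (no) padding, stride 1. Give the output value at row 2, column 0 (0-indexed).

The receptive field on the input at this output position is [9 3 0 / 6 6 -5 / -4 -2 8]. Elementwise product with the kernel and sum: 9·1 + 3·-2 + 0·3 + 6·-1 + 6·3 + -5·1 + -4·3 + -2·1 + 8·2.

12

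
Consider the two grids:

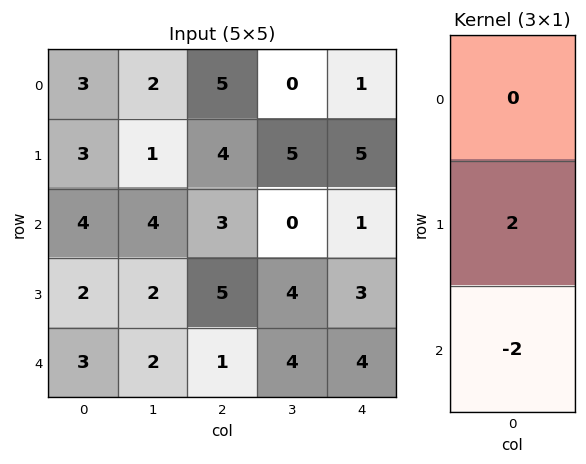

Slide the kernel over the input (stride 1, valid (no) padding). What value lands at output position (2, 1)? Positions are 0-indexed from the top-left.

0

The receptive field on the input at this output position is [4 / 2 / 2]. Elementwise product with the kernel and sum: 2·2 + 2·-2.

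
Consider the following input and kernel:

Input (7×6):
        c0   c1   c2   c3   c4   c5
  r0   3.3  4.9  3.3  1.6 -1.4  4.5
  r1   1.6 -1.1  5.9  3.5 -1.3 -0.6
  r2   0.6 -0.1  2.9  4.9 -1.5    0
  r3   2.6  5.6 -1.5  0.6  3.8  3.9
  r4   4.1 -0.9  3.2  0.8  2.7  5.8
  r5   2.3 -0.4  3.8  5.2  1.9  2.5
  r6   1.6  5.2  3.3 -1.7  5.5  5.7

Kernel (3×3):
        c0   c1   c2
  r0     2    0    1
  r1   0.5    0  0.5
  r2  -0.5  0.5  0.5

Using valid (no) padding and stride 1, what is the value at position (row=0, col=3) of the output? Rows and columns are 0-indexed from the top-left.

5.95

The receptive field on the input at this output position is [1.6 -1.4 4.5 / 3.5 -1.3 -0.6 / 4.9 -1.5 0]. Elementwise product with the kernel and sum: 1.6·2 + 4.5·1 + 3.5·0.5 + -0.6·0.5 + 4.9·-0.5 + -1.5·0.5 + 0·0.5.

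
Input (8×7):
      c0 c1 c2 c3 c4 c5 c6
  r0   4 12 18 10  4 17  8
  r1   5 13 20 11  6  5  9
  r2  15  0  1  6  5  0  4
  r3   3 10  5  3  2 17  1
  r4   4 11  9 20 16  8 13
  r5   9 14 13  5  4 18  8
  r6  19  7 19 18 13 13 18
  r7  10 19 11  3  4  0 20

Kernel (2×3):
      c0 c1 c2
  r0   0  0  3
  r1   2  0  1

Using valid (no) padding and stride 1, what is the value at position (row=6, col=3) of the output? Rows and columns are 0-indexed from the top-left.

45

The receptive field on the input at this output position is [18 13 13 / 3 4 0]. Elementwise product with the kernel and sum: 13·3 + 3·2 + 0·1.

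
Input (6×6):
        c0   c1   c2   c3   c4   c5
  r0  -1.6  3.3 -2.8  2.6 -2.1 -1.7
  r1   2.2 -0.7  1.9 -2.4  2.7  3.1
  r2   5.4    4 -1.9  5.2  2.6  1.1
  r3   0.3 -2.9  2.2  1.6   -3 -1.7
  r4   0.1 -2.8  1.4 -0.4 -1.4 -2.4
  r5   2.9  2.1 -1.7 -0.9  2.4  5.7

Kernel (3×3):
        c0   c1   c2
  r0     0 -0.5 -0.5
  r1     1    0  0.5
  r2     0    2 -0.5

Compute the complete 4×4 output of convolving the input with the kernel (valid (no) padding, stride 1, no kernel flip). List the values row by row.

Output[0,0]: The receptive field on the input at this output position is [-1.6 3.3 -2.8 / 2.2 -0.7 1.9 / 5.4 4 -1.9]. Elementwise product with the kernel and sum: 3.3·-0.5 + -2.8·-0.5 + 2.2·1 + 1.9·0.5 + 4·2 + -1.9·-0.5.

11.85 -8.2 12.1 5.7
-3.05 10.45 3.95 -2.3
-5.95 -0.75 -3.3 -2.7
6.2 -7.85 -1.6 2.7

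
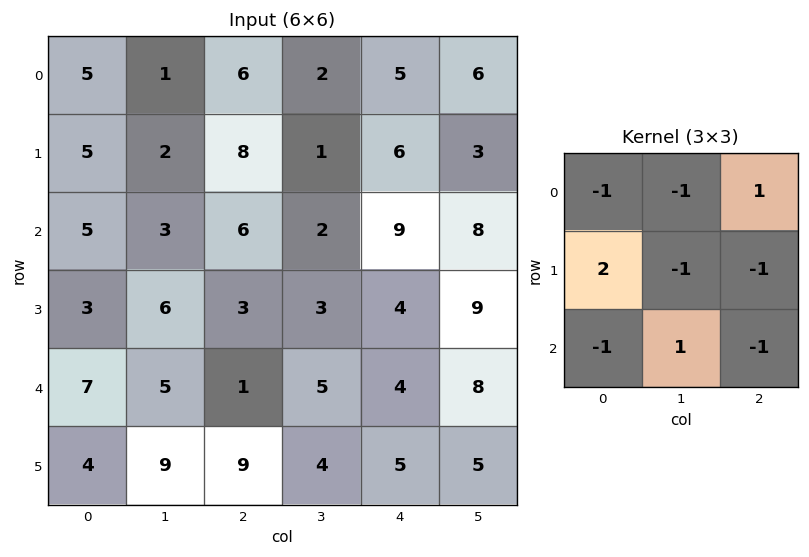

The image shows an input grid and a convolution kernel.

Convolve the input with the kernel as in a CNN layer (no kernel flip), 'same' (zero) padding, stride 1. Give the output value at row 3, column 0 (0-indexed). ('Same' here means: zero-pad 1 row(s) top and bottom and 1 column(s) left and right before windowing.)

-9

The receptive field on the zero-padded input at this output position is [0 5 3 / 0 3 6 / 0 7 5]. Elementwise product with the kernel and sum: 0·-1 + 5·-1 + 3·1 + 0·2 + 3·-1 + 6·-1 + 0·-1 + 7·1 + 5·-1.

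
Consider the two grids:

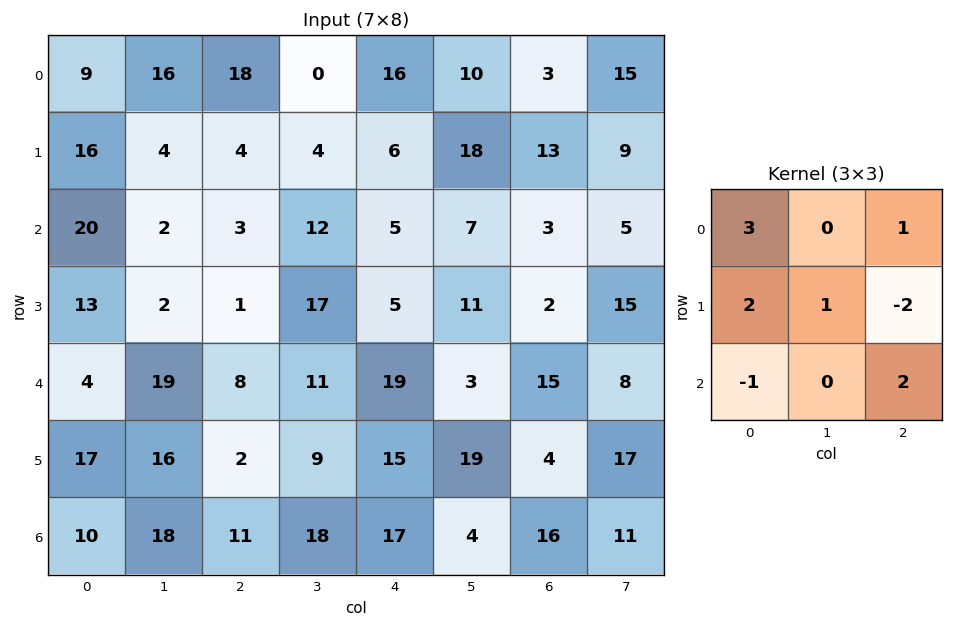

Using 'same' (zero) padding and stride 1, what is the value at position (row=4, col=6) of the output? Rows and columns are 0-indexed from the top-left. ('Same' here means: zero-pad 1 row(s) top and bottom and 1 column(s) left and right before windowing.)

The receptive field on the zero-padded input at this output position is [11 2 15 / 3 15 8 / 19 4 17]. Elementwise product with the kernel and sum: 11·3 + 15·1 + 3·2 + 15·1 + 8·-2 + 19·-1 + 17·2.

68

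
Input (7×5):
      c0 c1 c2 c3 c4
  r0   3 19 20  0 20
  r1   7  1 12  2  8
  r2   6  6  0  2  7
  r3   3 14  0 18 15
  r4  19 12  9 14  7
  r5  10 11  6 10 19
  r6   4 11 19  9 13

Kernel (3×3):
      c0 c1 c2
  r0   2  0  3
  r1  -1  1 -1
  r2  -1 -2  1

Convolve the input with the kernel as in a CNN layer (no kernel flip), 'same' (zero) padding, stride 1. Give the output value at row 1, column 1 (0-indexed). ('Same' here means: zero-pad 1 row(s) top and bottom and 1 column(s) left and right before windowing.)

The receptive field on the zero-padded input at this output position is [3 19 20 / 7 1 12 / 6 6 0]. Elementwise product with the kernel and sum: 3·2 + 20·3 + 7·-1 + 1·1 + 12·-1 + 6·-1 + 6·-2 + 0·1.

30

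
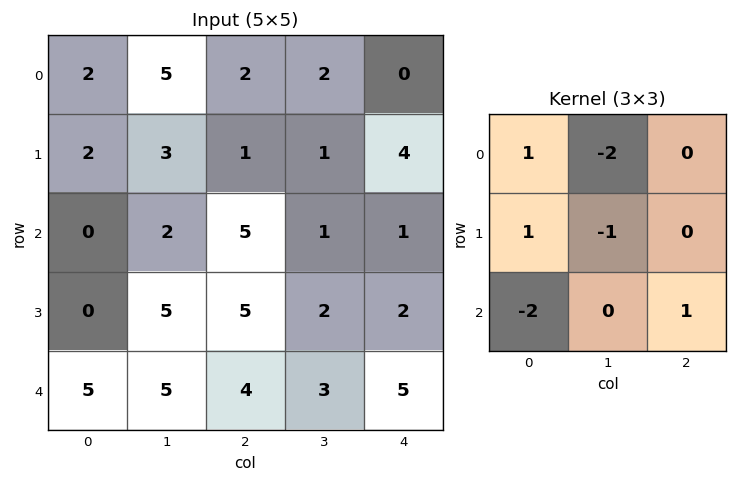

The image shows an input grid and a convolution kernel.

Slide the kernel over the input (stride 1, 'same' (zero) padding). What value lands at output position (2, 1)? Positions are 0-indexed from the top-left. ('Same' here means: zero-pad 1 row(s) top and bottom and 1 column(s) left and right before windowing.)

The receptive field on the zero-padded input at this output position is [2 3 1 / 0 2 5 / 0 5 5]. Elementwise product with the kernel and sum: 2·1 + 3·-2 + 0·1 + 2·-1 + 0·-2 + 5·1.

-1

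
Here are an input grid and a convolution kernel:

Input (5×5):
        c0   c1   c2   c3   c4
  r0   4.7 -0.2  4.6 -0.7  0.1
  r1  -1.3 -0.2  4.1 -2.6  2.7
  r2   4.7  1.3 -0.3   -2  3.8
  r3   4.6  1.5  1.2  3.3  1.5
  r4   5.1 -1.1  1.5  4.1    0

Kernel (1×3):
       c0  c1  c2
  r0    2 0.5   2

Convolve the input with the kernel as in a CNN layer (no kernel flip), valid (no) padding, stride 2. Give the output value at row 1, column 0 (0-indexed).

The receptive field on the input at this output position is [4.7 1.3 -0.3]. Elementwise product with the kernel and sum: 4.7·2 + 1.3·0.5 + -0.3·2.

9.45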